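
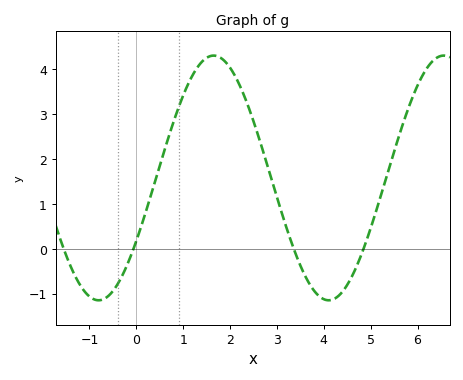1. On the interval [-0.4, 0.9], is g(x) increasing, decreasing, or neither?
increasing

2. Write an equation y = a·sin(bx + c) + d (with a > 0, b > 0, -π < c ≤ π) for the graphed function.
y = 2.73sin(1.3x - 0.54) + 1.58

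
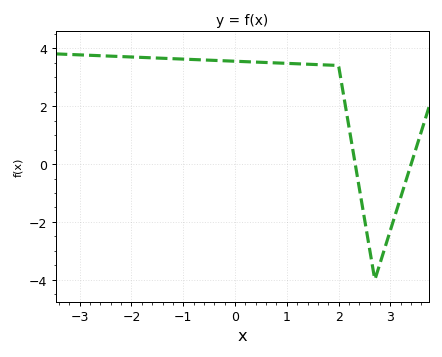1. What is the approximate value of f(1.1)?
3.47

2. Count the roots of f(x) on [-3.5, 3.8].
2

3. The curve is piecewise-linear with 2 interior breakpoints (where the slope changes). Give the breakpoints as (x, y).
(2, 3.4); (2.7, -4)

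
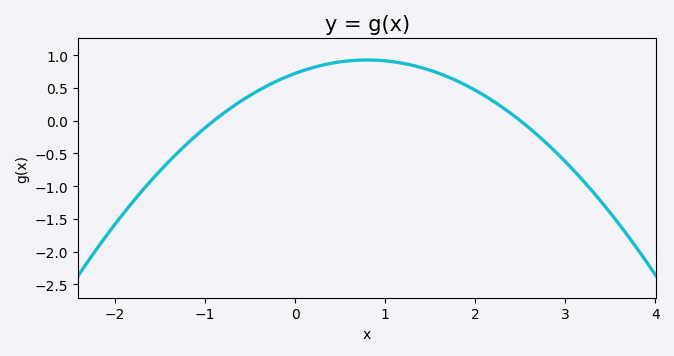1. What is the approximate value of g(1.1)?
0.896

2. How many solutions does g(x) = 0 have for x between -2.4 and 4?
2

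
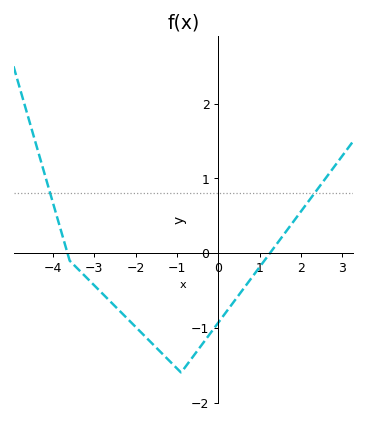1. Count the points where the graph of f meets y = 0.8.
2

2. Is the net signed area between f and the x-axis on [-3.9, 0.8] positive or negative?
negative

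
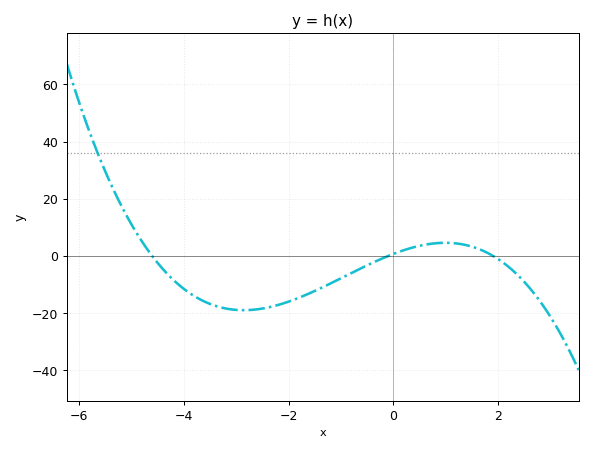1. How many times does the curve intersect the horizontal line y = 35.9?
1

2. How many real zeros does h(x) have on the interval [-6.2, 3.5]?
3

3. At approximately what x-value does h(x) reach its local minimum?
-2.8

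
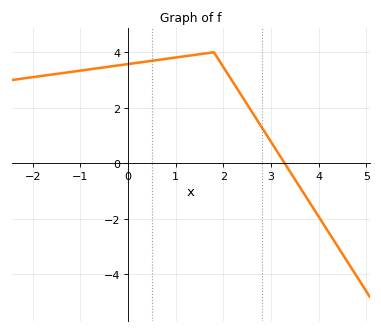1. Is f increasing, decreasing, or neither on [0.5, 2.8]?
neither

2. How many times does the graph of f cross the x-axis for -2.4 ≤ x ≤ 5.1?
1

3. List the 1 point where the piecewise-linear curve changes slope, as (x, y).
(1.8, 4)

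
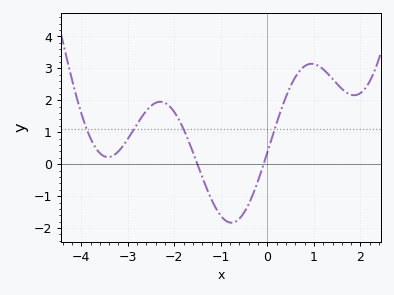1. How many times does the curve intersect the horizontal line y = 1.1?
4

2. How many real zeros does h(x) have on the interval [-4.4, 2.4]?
2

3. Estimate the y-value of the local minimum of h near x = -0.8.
-1.83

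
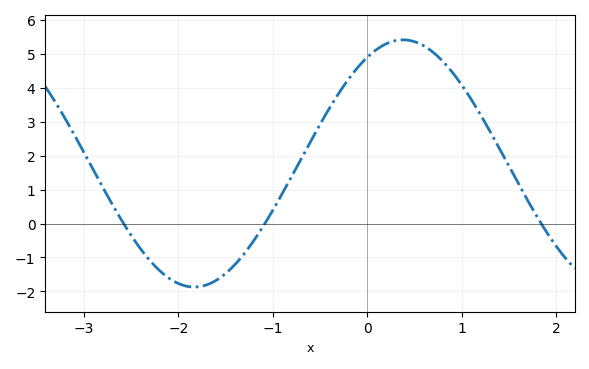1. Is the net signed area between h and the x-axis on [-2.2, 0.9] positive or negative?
positive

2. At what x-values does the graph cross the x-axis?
-2.58, -1.08, 1.84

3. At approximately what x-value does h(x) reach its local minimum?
-1.83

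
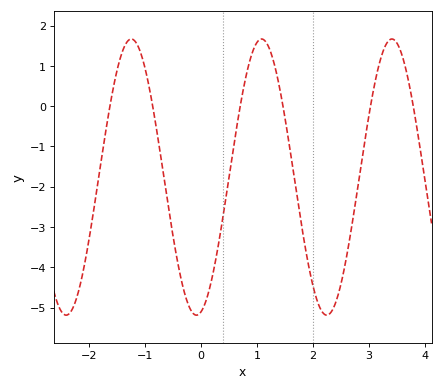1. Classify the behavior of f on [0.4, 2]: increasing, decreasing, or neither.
neither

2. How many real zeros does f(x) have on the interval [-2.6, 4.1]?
6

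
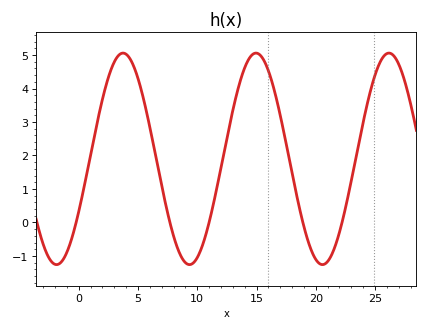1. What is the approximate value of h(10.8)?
-0.266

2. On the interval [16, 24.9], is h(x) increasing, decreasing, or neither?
neither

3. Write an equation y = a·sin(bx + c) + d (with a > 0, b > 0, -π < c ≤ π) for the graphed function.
y = 3.16sin(0.56x - 0.52) + 1.9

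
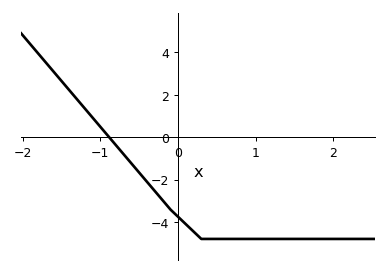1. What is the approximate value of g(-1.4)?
2.2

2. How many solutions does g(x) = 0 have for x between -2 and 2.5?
1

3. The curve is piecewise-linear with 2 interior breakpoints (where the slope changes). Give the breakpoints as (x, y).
(-0.1, -3.4); (0.3, -4.8)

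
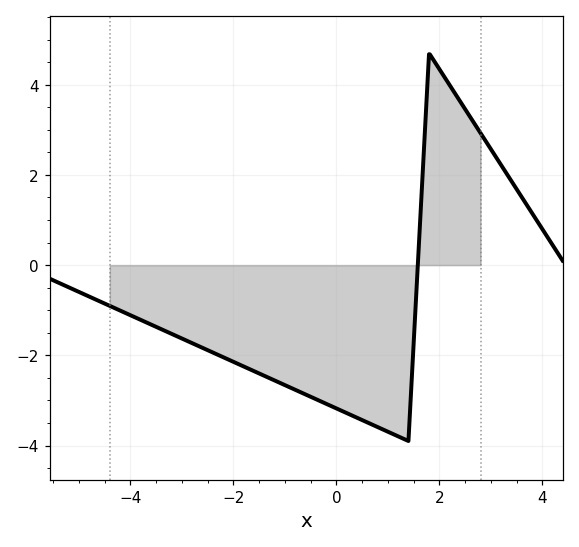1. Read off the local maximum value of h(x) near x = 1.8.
4.6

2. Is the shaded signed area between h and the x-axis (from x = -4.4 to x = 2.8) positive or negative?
negative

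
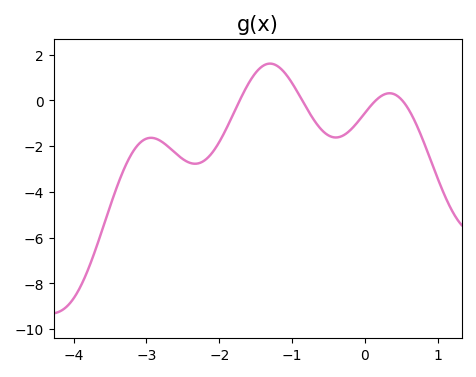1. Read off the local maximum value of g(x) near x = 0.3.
0.316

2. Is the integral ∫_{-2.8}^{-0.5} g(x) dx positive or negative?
negative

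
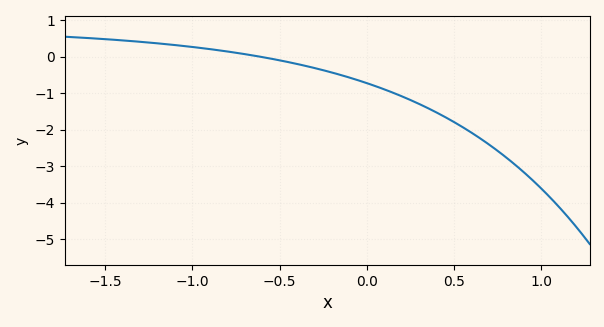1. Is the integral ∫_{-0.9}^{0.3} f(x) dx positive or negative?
negative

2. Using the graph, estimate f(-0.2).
-0.429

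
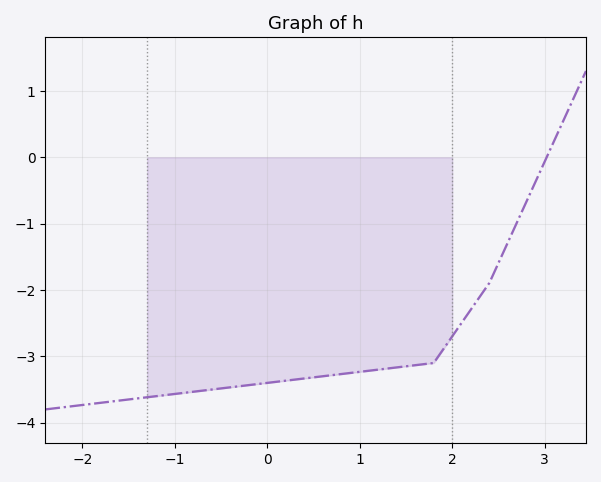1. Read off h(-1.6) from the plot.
-3.7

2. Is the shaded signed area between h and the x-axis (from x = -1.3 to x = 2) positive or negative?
negative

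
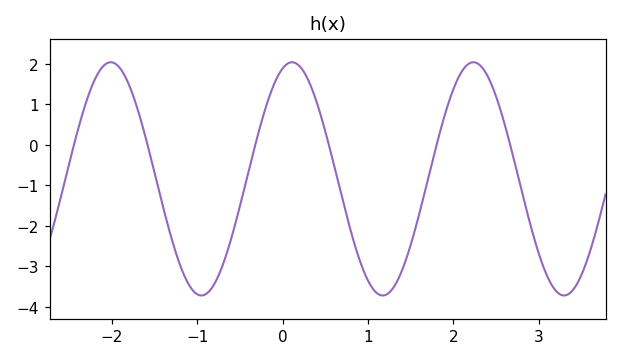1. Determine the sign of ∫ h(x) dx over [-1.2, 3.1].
negative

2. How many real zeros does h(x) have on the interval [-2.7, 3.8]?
6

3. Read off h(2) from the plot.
1.4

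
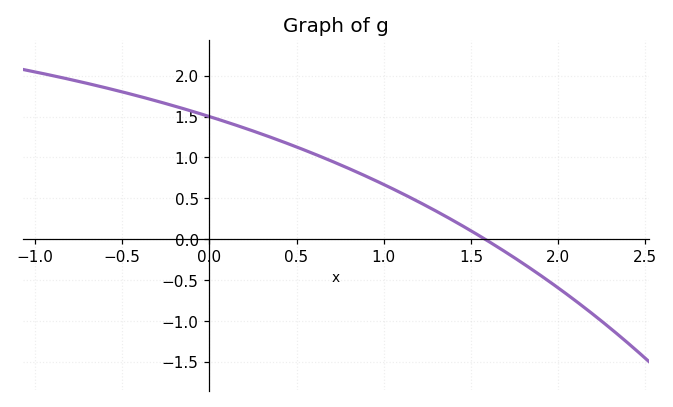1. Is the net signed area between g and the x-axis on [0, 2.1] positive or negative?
positive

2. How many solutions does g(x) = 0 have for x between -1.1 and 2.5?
1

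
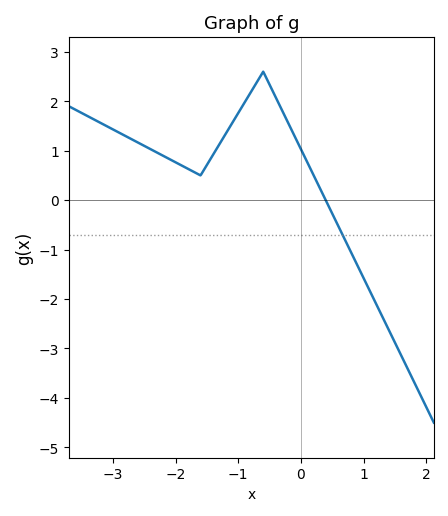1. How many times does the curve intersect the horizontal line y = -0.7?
1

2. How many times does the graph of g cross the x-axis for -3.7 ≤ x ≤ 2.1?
1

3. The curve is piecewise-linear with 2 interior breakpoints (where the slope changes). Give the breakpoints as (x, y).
(-1.6, 0.5); (-0.6, 2.6)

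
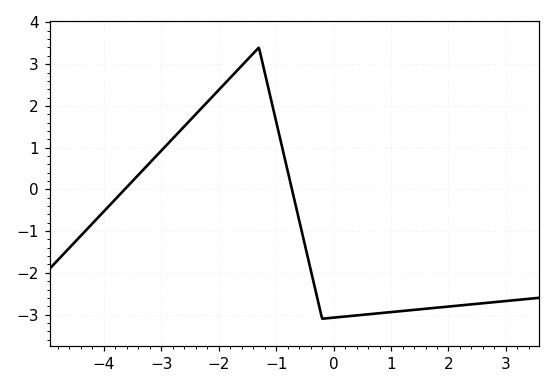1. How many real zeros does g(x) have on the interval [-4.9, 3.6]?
2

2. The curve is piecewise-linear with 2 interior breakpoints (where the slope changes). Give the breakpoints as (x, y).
(-1.3, 3.4); (-0.2, -3.1)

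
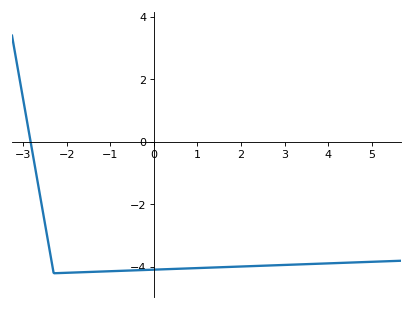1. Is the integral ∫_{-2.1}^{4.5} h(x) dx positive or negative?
negative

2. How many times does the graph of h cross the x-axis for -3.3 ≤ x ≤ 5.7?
1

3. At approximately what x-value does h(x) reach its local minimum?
-2.2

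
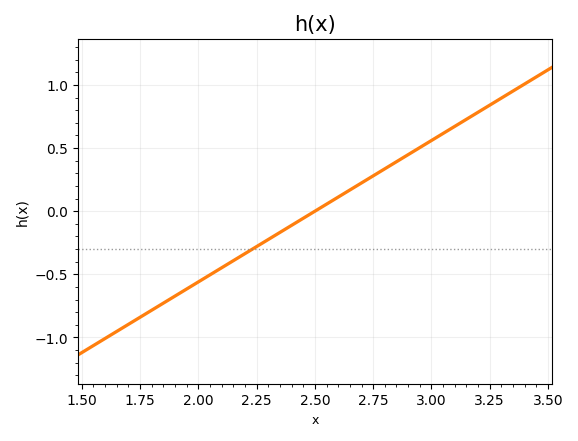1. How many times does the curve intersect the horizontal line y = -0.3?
1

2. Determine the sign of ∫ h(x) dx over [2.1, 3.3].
positive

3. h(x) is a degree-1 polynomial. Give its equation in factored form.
y = 1.12(x - 2.5)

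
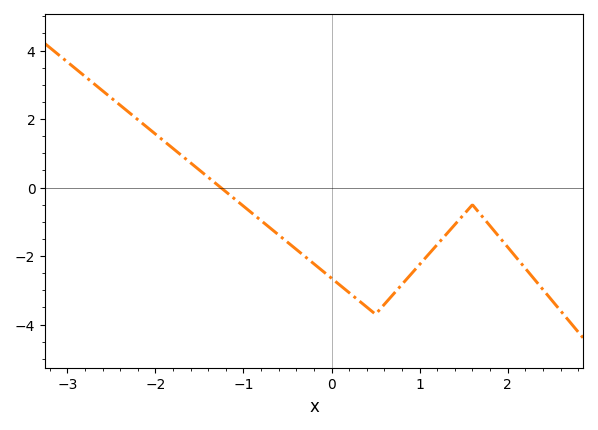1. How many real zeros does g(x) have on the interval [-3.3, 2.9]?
1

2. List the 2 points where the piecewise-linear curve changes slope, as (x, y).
(0.5, -3.7); (1.6, -0.5)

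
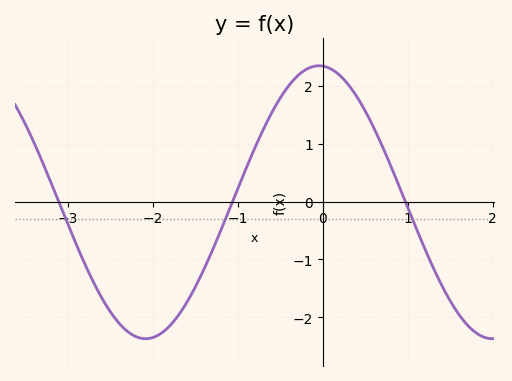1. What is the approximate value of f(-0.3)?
2.2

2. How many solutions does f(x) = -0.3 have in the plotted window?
3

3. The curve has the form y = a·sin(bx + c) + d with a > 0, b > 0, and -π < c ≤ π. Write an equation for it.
y = 2.36sin(1.5x + 1.6) - 0.01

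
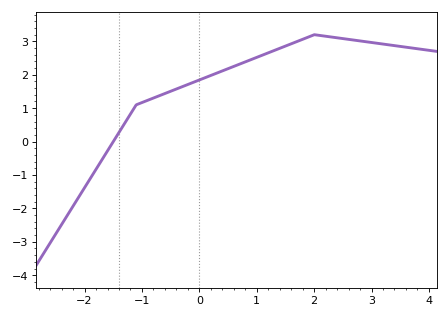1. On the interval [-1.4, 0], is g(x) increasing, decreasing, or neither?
increasing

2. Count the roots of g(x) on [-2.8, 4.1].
1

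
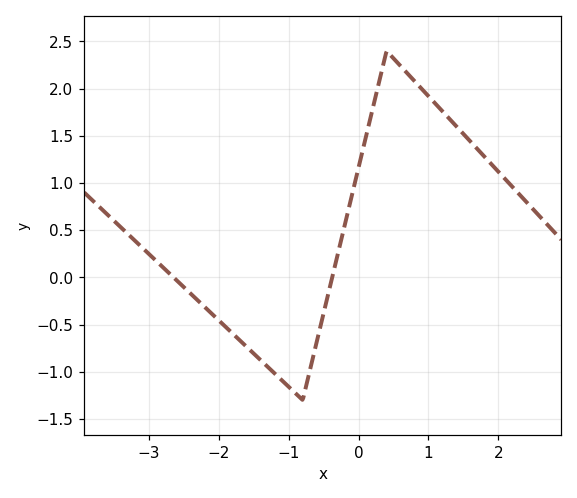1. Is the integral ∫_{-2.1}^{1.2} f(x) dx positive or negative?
positive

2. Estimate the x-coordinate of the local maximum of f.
0.401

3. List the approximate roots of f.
-2.65, -0.378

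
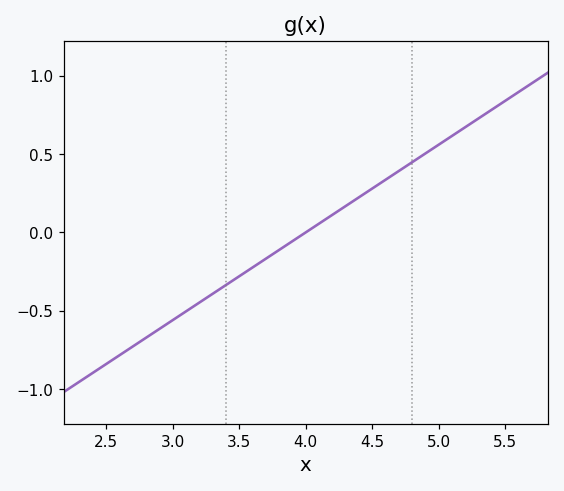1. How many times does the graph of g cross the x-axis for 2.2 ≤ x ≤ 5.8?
1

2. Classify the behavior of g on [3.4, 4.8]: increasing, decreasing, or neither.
increasing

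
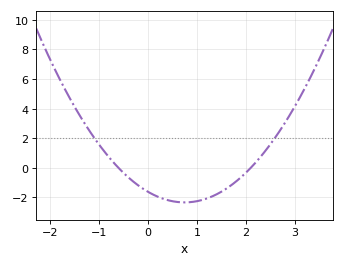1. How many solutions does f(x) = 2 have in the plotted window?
2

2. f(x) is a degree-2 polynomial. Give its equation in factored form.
y = 1.28(x + 0.6)(x - 2.1)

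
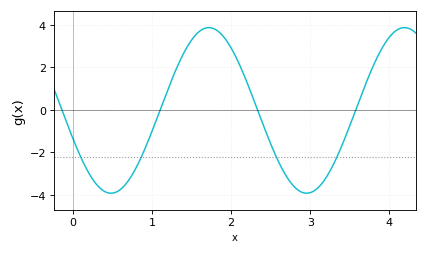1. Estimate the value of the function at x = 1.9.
3.45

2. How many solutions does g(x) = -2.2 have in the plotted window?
4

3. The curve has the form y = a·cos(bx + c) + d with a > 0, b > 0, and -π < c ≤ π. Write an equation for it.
y = 3.89cos(2.54x + 1.92) - 0.03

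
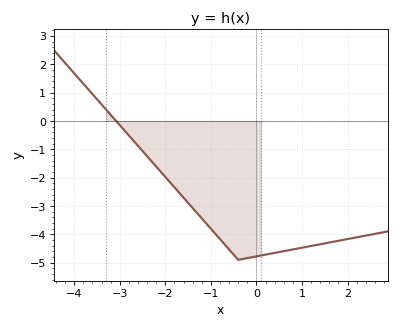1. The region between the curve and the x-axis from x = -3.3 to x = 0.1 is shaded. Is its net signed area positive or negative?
negative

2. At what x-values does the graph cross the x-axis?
-3.08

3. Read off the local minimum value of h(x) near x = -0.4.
-4.9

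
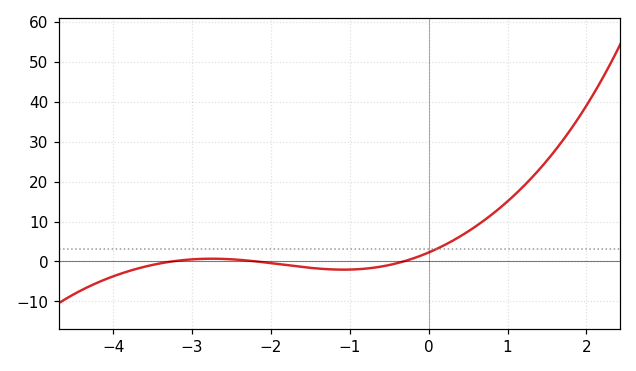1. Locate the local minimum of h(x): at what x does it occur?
-1.08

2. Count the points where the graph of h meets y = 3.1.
1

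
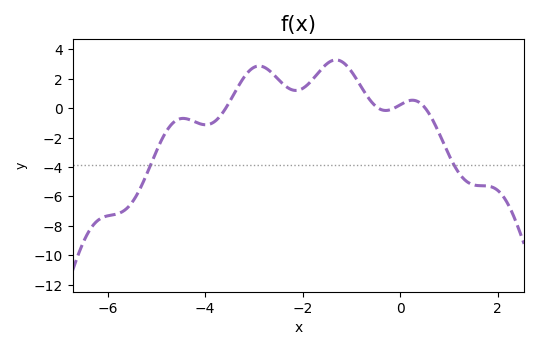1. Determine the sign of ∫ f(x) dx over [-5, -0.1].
positive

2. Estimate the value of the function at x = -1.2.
3.16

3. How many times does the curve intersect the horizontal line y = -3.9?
2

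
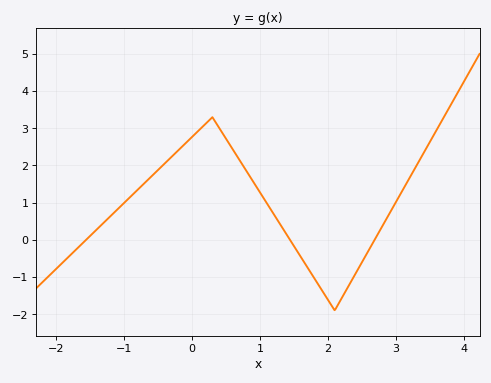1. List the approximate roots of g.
-1.6, 1.4, 2.7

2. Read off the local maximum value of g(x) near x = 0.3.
3.3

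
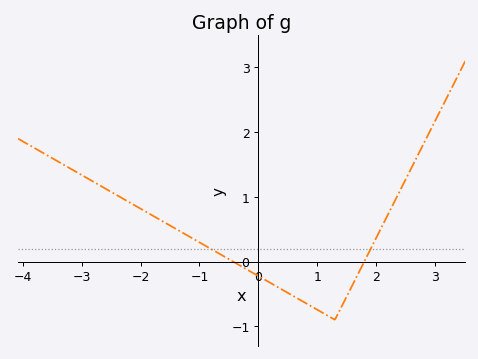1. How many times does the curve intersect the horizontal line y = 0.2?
2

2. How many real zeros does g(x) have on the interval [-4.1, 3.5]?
2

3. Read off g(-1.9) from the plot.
0.8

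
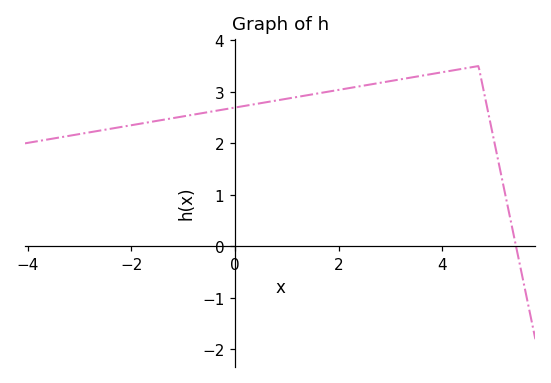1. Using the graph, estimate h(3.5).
3.29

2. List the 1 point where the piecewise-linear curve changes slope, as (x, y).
(4.7, 3.5)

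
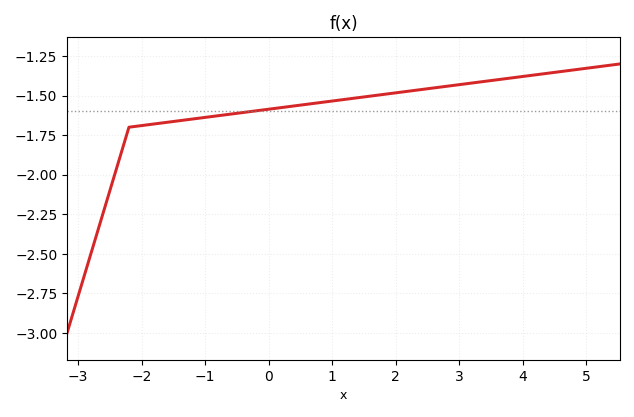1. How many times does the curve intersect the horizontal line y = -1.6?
1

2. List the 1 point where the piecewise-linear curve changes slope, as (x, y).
(-2.2, -1.7)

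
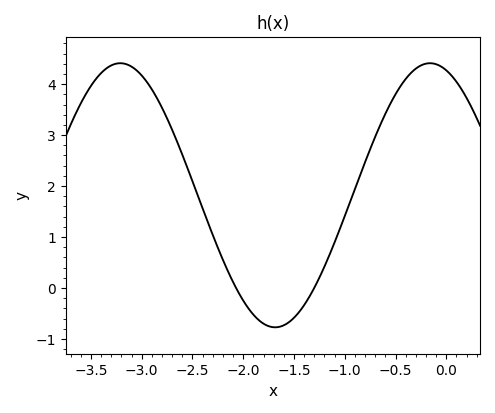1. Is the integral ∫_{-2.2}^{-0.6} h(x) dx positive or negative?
positive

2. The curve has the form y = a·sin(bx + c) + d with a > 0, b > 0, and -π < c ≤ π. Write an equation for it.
y = 2.59sin(2.06x + 1.9) + 1.82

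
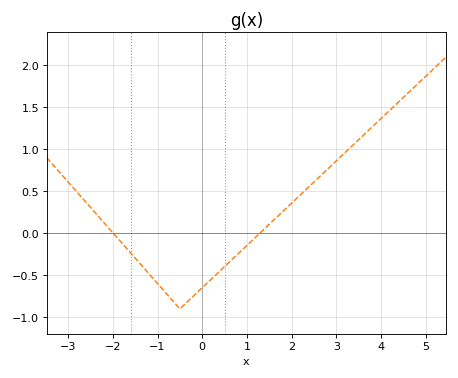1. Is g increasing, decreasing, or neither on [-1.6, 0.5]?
neither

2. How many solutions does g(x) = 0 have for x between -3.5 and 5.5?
2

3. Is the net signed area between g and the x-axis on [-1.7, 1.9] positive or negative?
negative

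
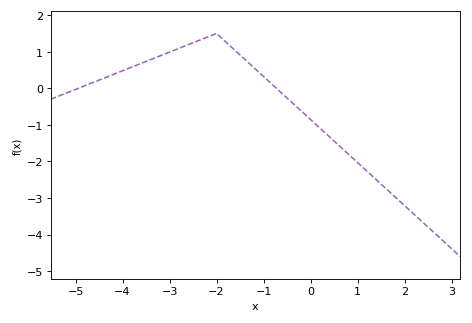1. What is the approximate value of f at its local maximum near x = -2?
1.5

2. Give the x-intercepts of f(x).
-5, -0.8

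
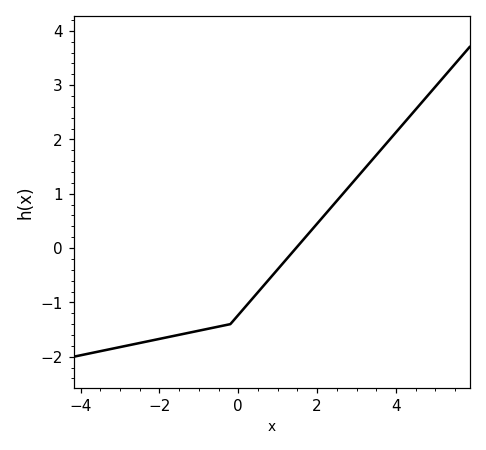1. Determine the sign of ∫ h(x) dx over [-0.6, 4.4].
positive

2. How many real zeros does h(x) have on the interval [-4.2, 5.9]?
1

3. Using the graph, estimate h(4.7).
2.72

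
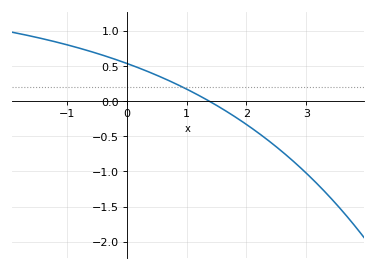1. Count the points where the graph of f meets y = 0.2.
1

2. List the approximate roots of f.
1.38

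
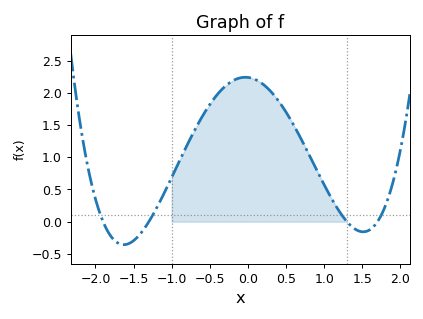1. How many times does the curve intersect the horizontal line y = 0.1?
4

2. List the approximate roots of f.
-1.9, -1.3, 1.3, 1.7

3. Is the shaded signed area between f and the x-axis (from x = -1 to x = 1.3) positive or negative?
positive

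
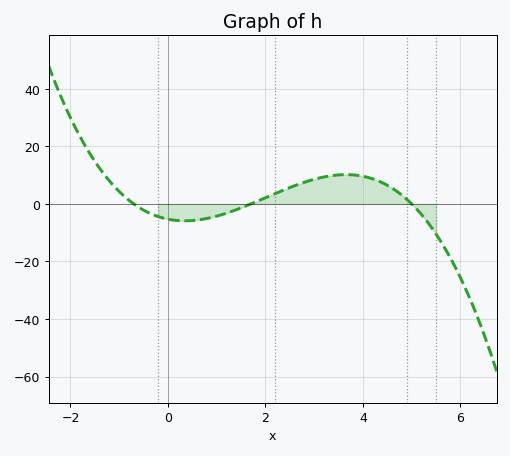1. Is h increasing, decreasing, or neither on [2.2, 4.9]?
neither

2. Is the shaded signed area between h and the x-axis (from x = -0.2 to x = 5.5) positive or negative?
positive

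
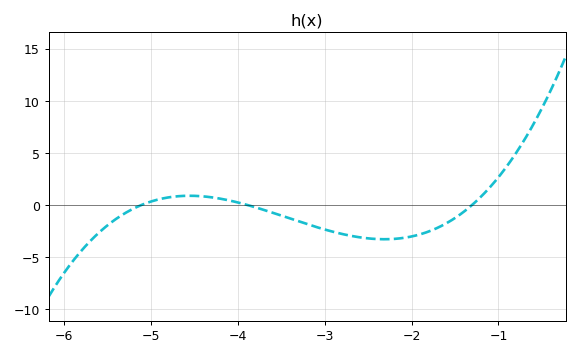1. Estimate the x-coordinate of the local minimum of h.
-2.31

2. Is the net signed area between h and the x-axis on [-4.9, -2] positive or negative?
negative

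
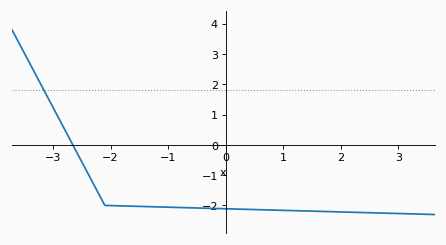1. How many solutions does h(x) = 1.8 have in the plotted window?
1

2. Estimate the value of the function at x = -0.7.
-2.1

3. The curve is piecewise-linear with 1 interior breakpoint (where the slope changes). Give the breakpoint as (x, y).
(-2.1, -2)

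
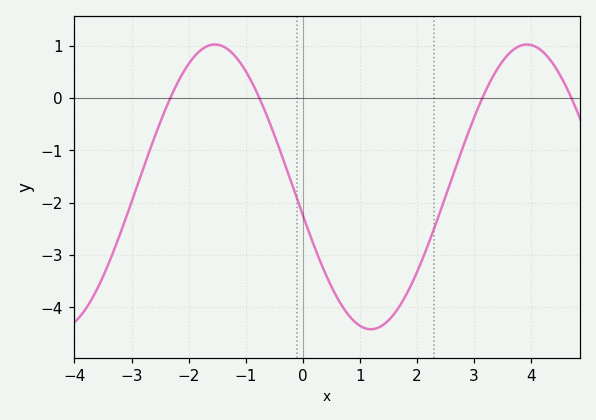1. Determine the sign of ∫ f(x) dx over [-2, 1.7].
negative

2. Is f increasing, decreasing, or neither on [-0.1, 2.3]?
neither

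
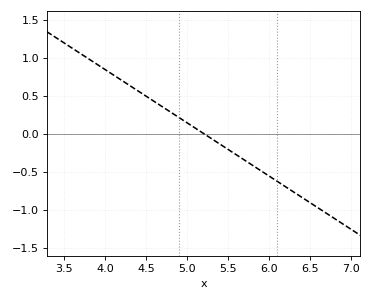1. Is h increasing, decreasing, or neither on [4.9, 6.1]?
decreasing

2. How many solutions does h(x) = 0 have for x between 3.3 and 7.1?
1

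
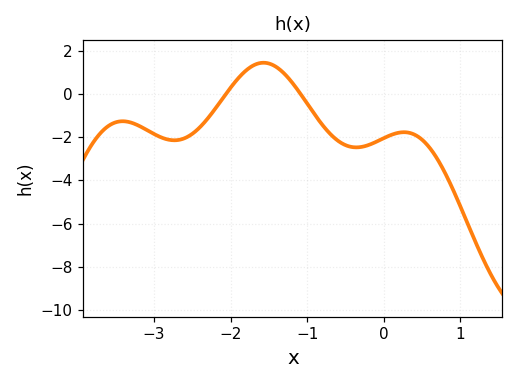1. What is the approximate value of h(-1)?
-0.4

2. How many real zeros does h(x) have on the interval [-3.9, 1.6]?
2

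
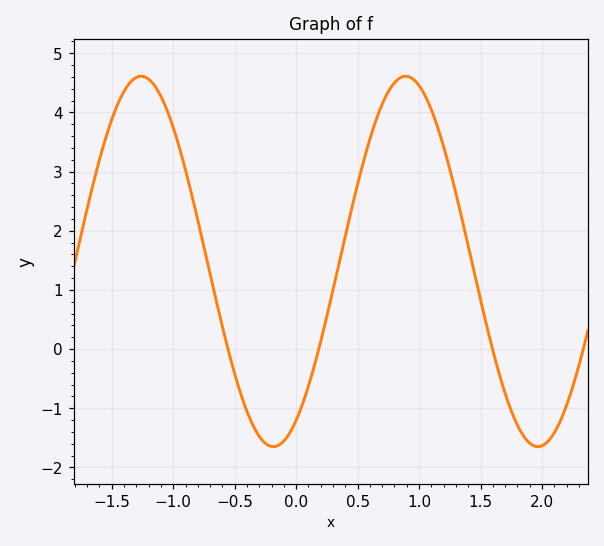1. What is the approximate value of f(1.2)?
3.42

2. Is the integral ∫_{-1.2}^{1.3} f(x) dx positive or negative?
positive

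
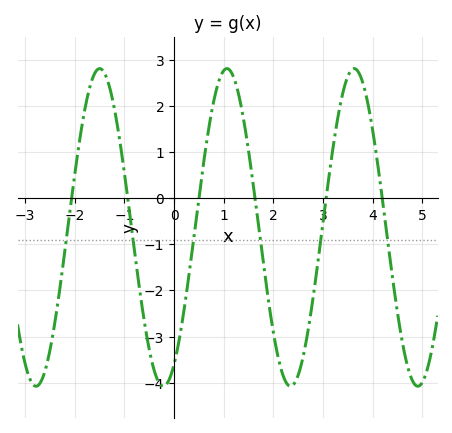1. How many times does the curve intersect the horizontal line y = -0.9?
6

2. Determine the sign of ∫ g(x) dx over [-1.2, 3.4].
negative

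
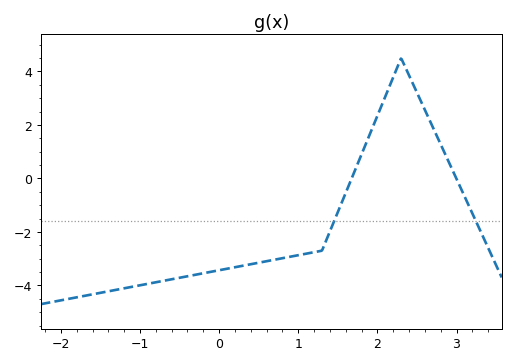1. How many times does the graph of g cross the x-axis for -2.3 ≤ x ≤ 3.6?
2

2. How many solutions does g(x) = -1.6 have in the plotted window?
2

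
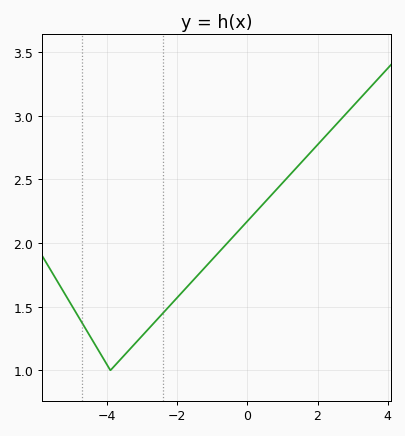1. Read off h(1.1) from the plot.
2.5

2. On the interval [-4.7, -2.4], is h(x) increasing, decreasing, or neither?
neither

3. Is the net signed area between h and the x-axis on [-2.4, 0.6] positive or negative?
positive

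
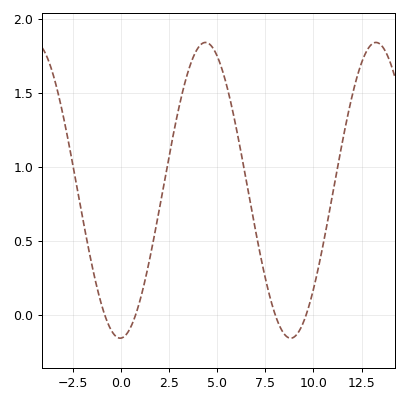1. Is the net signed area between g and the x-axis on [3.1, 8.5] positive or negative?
positive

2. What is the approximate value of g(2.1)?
0.781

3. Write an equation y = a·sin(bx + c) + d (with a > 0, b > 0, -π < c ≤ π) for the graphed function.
y = 1sin(0.71x - 1.55) + 0.84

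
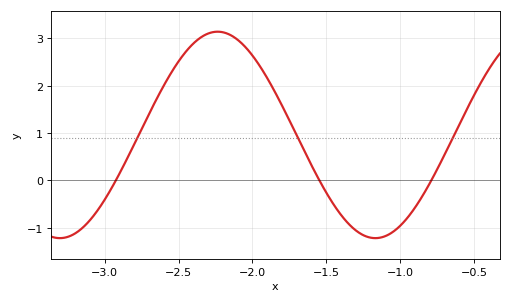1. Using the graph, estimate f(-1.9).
2.2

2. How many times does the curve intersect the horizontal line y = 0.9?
3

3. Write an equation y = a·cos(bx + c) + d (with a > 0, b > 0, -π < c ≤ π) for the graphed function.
y = 2.18cos(2.9x + 0.29) + 0.96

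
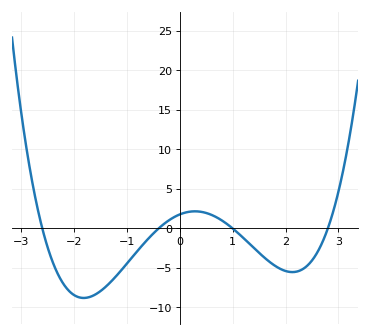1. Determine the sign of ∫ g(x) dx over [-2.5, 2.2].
negative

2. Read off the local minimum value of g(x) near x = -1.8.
-9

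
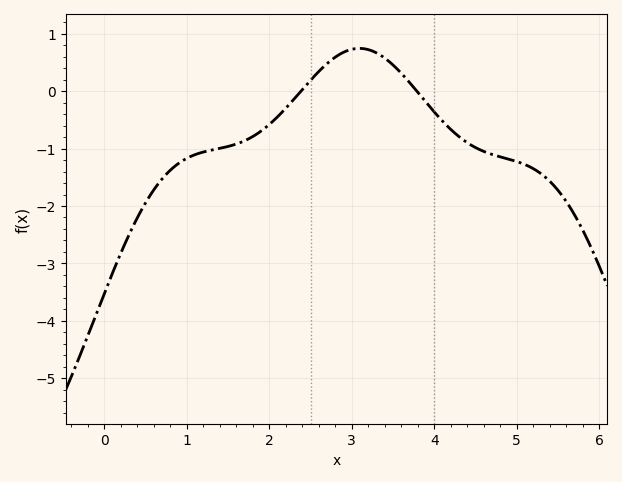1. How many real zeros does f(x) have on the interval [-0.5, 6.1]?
2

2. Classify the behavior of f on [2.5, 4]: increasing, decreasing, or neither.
neither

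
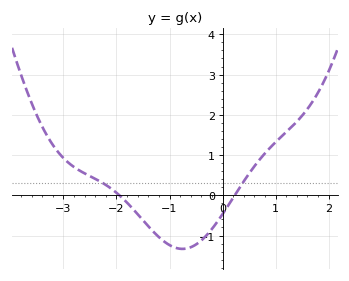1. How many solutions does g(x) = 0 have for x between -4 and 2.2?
2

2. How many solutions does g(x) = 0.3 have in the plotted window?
2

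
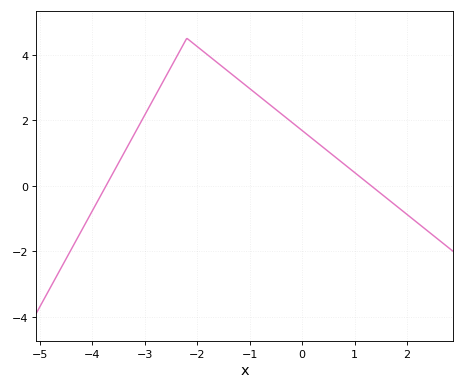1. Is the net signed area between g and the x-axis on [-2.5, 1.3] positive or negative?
positive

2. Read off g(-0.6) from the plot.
2.4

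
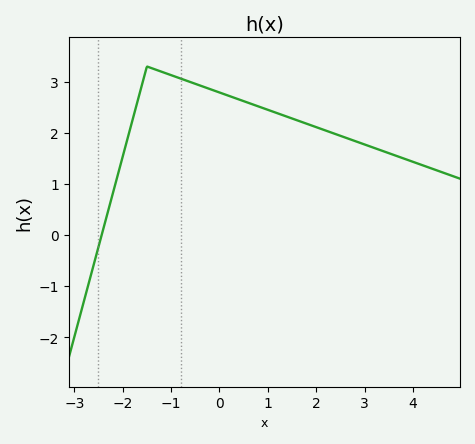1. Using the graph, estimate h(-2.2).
0.828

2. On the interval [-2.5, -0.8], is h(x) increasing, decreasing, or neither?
neither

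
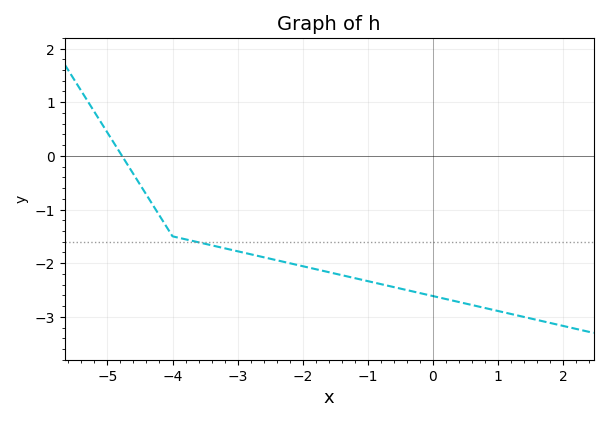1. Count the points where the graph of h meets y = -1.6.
1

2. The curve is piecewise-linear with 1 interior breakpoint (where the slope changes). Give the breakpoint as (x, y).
(-4, -1.5)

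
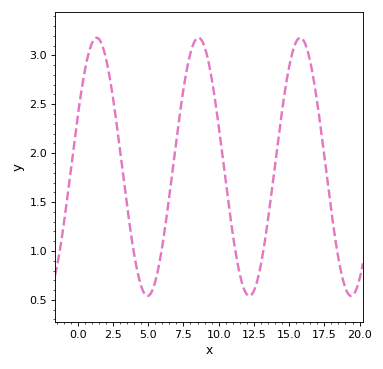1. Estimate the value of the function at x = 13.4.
1.2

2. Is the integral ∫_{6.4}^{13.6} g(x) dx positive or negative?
positive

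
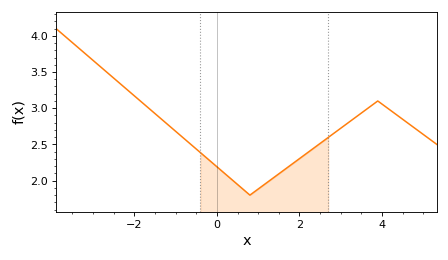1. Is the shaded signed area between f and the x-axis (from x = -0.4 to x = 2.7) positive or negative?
positive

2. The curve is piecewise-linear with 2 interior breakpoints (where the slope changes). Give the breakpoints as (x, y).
(0.8, 1.8); (3.9, 3.1)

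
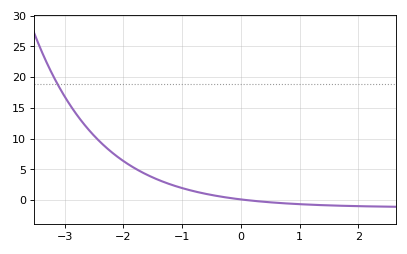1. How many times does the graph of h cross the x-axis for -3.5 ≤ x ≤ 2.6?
1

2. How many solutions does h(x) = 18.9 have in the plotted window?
1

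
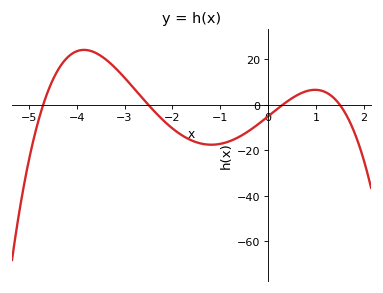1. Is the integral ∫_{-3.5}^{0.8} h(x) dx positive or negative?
negative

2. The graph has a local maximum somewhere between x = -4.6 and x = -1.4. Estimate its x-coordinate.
-3.85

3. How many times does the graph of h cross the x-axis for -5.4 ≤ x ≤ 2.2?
4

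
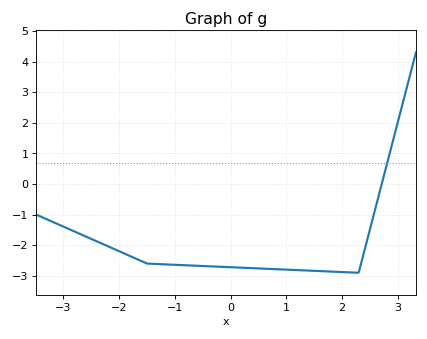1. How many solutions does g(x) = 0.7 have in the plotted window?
1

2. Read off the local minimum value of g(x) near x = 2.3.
-2.9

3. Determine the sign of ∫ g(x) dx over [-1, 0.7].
negative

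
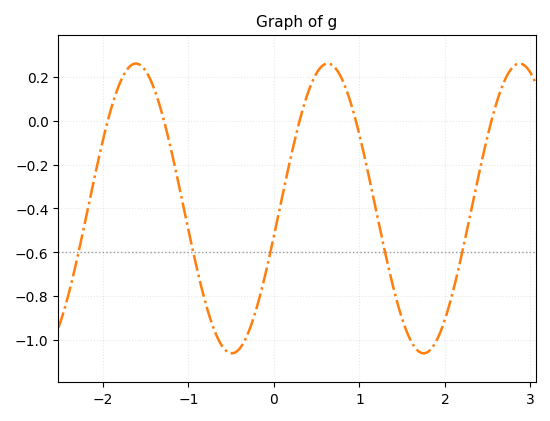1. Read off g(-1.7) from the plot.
0.24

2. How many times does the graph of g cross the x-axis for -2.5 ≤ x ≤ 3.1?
5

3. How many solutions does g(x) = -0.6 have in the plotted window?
5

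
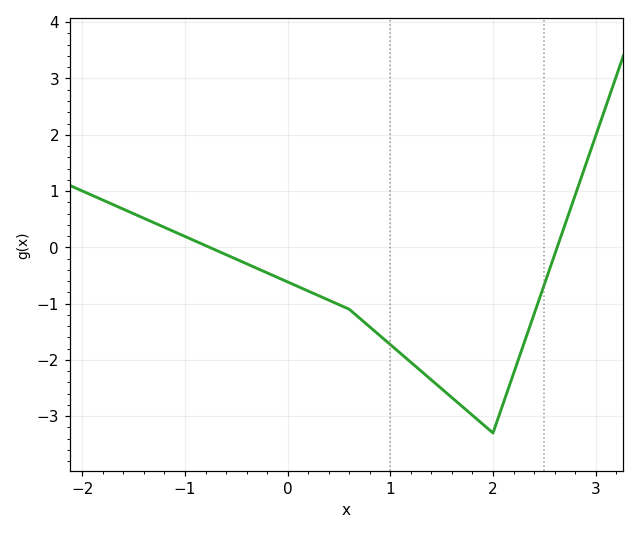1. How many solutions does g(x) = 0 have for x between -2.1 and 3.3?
2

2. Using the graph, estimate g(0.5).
-1.02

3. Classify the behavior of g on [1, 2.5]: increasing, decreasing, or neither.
neither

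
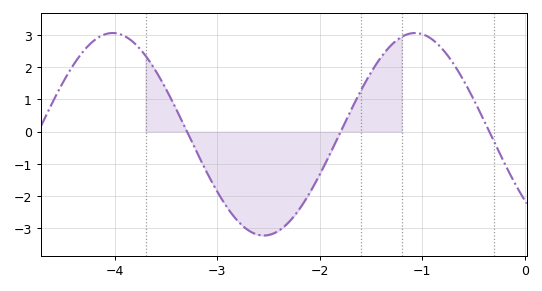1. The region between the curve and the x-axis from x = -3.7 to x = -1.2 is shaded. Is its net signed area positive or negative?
negative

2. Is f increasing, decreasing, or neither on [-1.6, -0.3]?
neither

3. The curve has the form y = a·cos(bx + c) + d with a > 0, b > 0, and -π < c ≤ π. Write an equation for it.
y = 3.14cos(2.13x + 2.28) - 0.08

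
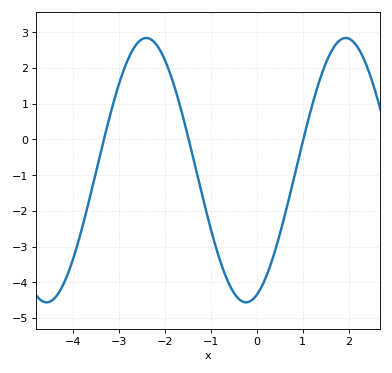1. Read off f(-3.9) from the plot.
-2.96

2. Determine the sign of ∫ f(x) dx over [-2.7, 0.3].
negative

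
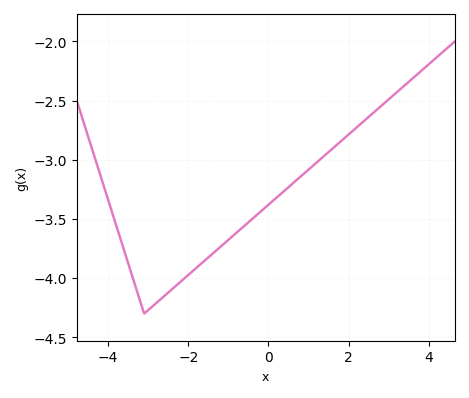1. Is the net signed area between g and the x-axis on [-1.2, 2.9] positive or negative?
negative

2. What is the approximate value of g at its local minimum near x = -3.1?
-4.3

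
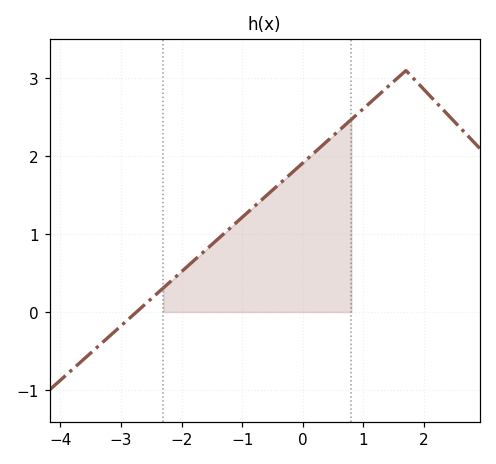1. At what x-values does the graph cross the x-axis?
-2.7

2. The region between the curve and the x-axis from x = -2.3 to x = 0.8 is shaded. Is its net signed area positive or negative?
positive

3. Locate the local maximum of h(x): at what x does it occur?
1.7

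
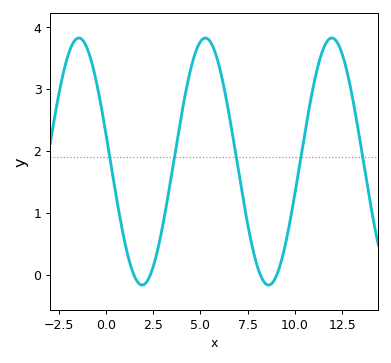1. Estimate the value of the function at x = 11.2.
3.4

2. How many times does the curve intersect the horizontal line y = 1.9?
5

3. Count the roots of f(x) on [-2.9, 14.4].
4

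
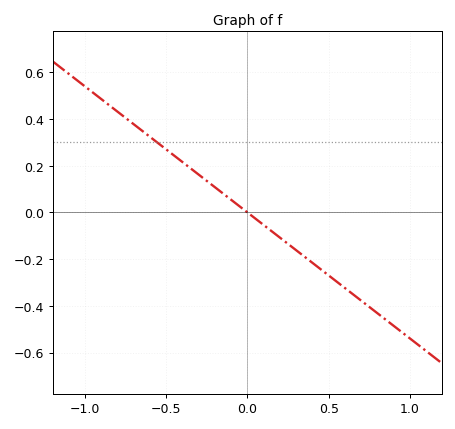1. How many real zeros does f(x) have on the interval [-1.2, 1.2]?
1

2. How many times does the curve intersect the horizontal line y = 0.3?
1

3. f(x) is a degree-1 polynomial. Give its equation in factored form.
y = -0.54(x - 0)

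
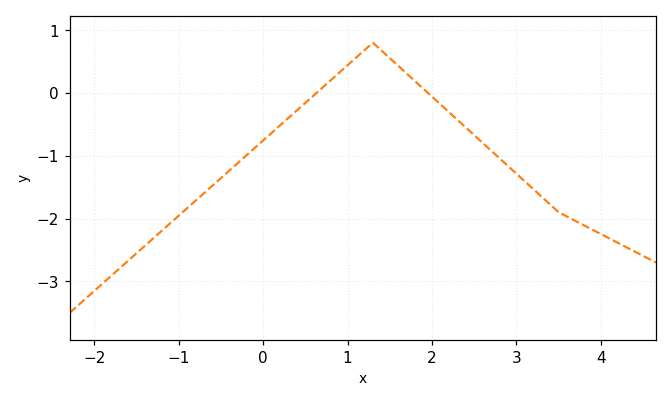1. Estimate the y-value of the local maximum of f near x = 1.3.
0.8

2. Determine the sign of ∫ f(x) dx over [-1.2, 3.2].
negative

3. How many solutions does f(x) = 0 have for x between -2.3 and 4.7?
2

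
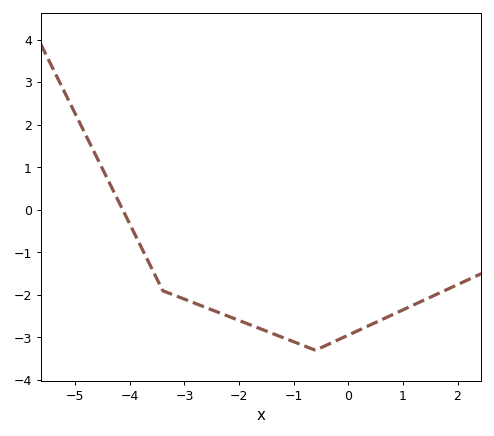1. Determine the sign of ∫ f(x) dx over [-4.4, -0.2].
negative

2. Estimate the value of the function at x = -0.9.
-3.1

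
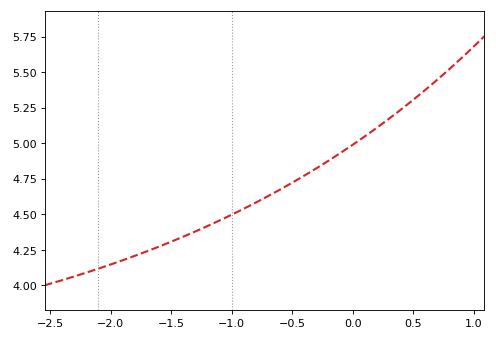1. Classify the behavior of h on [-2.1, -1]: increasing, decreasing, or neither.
increasing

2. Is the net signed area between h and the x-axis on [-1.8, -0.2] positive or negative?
positive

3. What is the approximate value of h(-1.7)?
4.24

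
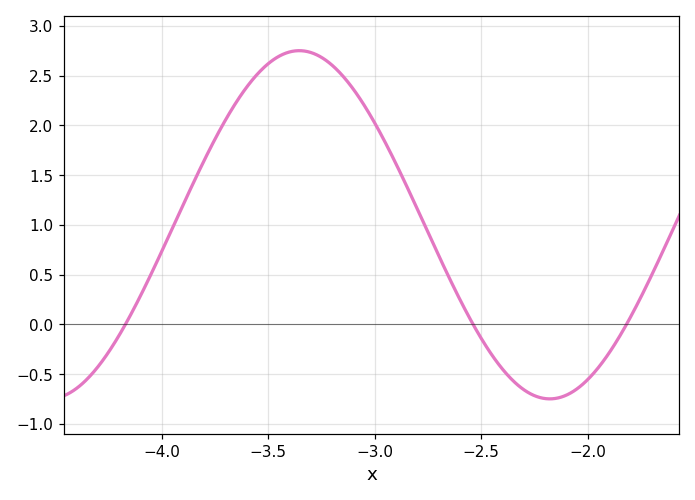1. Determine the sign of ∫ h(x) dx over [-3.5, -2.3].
positive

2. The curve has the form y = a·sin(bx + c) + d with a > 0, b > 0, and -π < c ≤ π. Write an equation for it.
y = 1.75sin(2.67x - 2.04) + 1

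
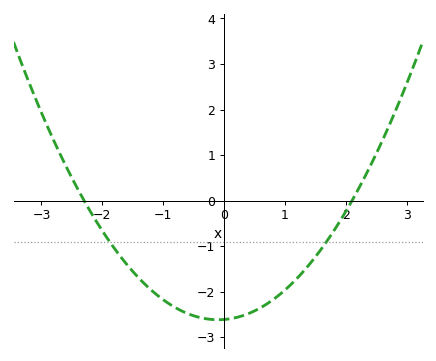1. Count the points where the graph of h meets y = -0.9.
2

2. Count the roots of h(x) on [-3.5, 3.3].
2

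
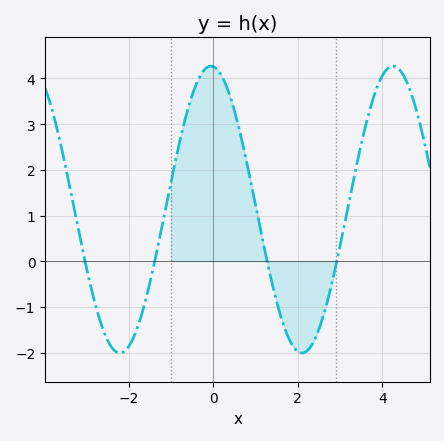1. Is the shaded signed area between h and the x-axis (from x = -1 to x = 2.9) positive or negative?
positive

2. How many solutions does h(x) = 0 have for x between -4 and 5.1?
4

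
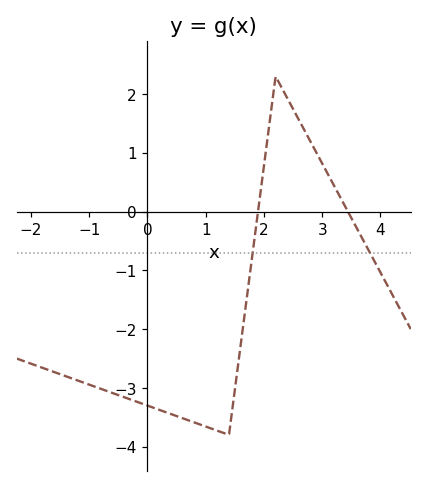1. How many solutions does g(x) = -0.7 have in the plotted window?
2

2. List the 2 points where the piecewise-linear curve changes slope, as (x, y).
(1.4, -3.8); (2.2, 2.3)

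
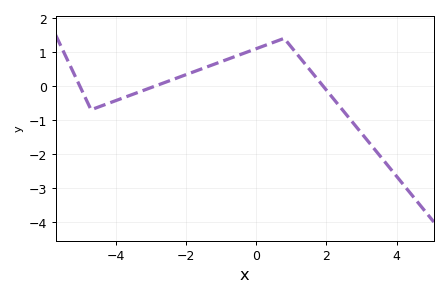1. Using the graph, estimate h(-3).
-0.1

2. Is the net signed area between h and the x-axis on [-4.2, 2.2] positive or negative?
positive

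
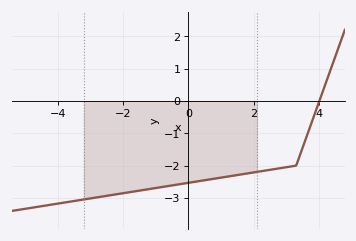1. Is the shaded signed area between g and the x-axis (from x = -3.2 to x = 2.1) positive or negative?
negative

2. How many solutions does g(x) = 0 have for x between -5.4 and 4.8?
1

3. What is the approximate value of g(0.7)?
-2.42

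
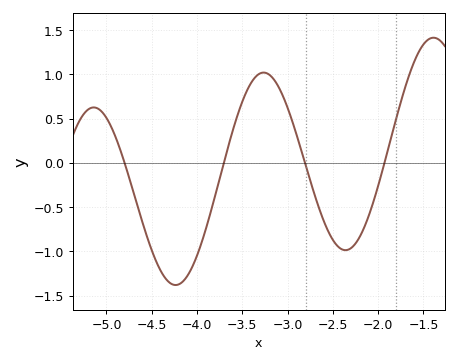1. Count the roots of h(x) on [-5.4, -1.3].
4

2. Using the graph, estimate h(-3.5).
0.694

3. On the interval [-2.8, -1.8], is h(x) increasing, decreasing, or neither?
neither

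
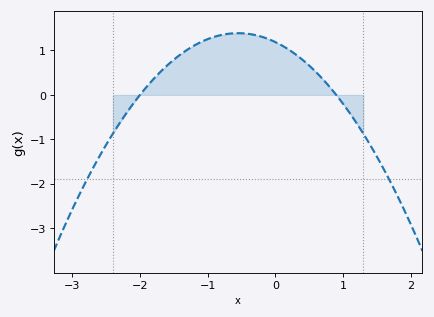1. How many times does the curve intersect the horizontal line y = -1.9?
2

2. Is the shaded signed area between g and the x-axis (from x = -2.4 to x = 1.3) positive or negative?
positive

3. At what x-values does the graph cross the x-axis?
-2, 0.9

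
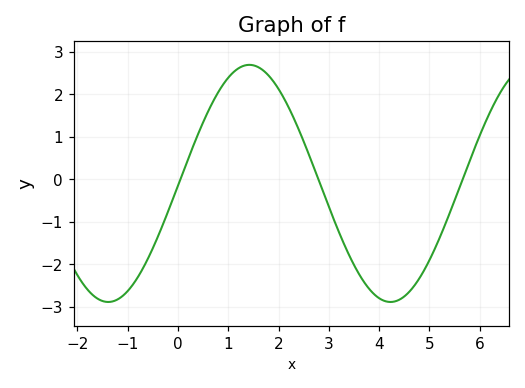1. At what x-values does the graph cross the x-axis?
0, 2.8, 5.6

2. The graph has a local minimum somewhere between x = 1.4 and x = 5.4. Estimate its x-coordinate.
4.2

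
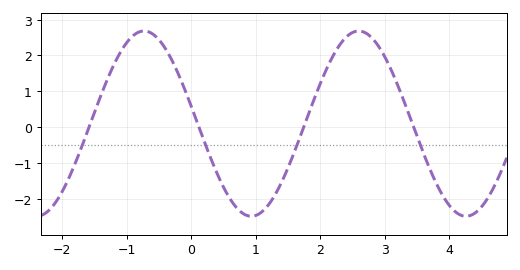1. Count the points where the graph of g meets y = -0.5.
4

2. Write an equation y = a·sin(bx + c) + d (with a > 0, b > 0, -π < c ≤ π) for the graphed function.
y = 2.58sin(1.89x + 2.95) + 0.1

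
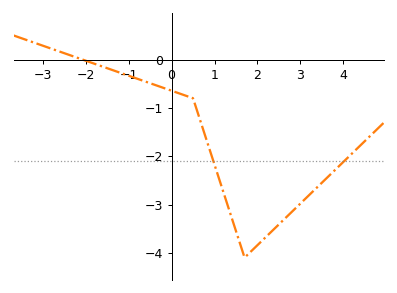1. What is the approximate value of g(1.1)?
-2.4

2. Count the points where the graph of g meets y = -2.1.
2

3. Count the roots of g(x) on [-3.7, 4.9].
1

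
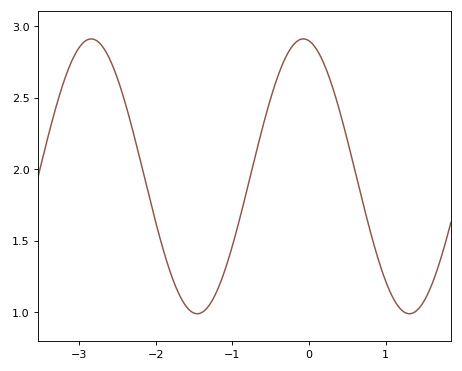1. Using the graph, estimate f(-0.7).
2.1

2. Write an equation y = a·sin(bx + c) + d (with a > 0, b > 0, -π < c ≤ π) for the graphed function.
y = 0.96sin(2.3x + 1.7) + 1.95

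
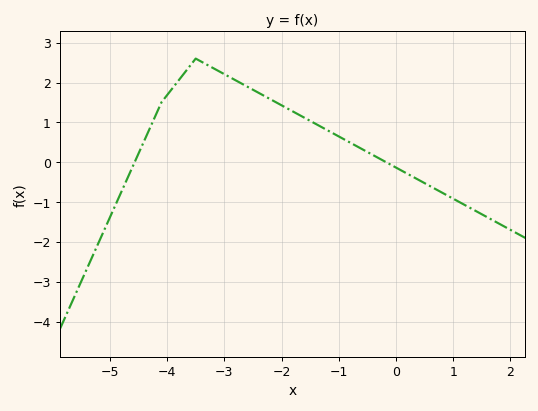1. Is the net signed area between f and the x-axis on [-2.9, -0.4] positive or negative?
positive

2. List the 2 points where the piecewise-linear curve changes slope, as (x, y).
(-4.1, 1.5); (-3.5, 2.6)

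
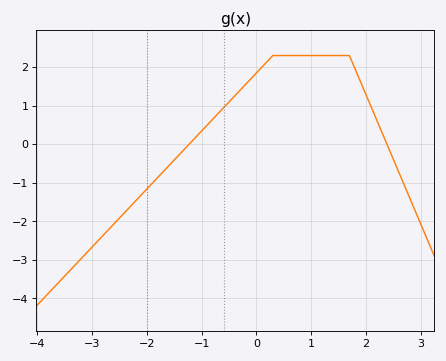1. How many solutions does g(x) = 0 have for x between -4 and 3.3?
2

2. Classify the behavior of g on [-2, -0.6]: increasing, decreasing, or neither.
increasing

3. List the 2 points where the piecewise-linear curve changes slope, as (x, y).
(0.3, 2.3); (1.7, 2.3)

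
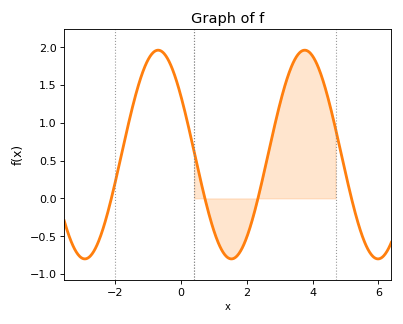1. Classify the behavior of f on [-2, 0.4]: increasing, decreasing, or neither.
neither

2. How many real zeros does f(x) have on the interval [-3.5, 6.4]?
4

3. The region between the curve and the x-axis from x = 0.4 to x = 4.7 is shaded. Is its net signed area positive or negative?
positive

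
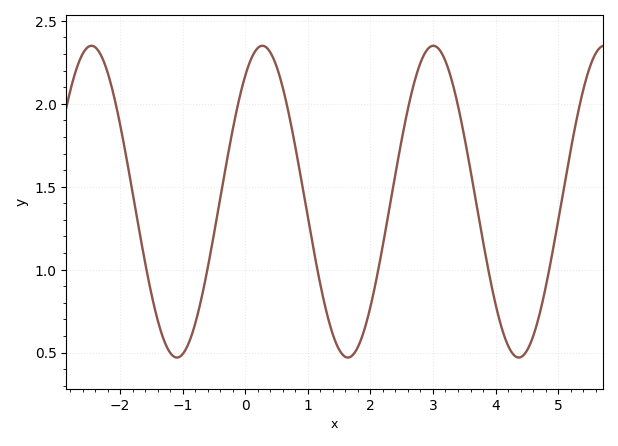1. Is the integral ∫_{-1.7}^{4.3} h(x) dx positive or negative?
positive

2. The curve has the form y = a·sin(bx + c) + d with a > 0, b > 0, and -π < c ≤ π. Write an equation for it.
y = 0.94sin(2.3x + 0.942) + 1.41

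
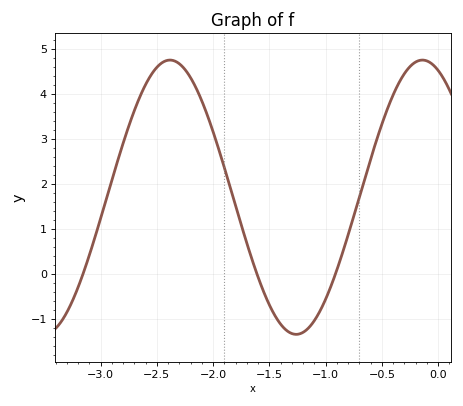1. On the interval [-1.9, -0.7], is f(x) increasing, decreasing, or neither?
neither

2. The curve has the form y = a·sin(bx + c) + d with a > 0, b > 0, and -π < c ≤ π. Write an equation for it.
y = 3.05sin(2.8x + 2) + 1.71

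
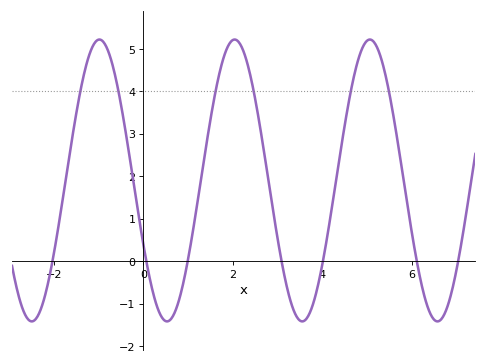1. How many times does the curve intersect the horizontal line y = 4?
6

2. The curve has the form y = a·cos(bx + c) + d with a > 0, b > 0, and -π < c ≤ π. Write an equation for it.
y = 3.32cos(2.1x + 2) + 1.9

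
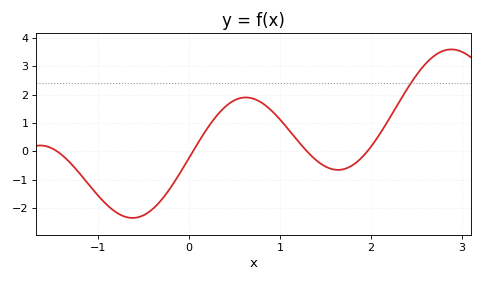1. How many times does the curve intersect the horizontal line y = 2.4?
1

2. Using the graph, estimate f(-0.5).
-2.25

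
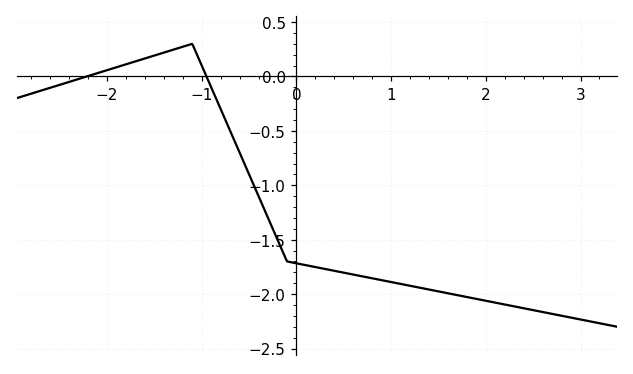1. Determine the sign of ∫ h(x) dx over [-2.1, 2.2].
negative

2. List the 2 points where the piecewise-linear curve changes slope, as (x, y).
(-1.1, 0.3); (-0.1, -1.7)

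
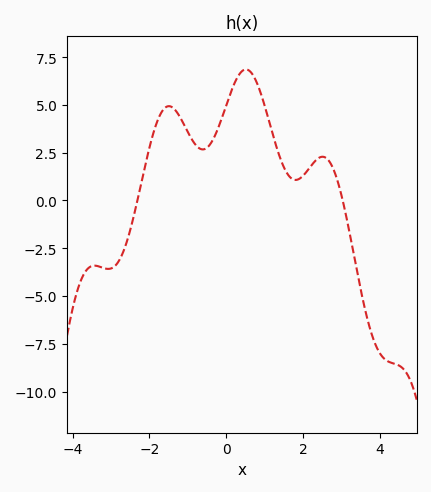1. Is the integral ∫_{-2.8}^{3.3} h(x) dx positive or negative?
positive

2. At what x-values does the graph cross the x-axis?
-2.31, 3.03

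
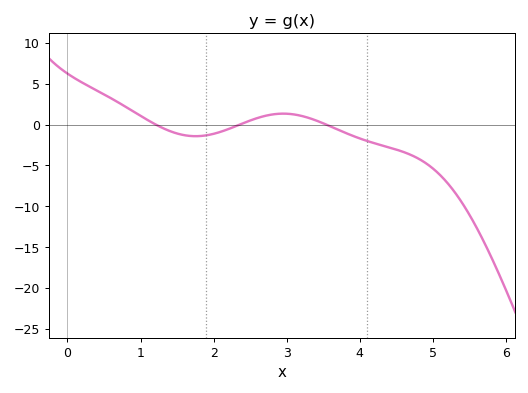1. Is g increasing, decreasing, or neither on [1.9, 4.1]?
neither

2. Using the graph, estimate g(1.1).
0.5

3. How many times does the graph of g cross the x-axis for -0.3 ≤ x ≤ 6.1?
3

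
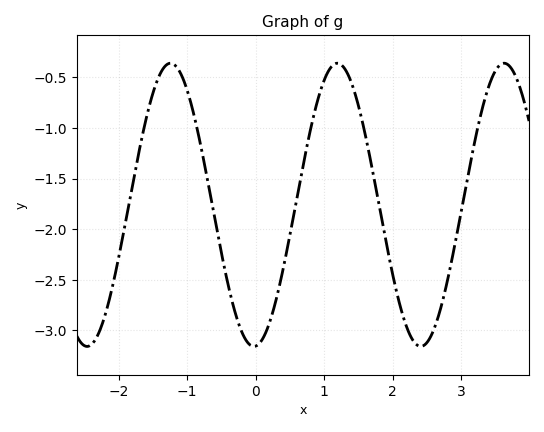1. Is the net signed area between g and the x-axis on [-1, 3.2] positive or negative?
negative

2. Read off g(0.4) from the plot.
-2.39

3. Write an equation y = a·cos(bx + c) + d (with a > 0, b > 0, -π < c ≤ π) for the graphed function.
y = 1.4cos(2.58x - 3.07) - 1.76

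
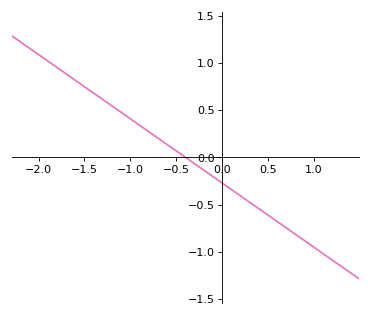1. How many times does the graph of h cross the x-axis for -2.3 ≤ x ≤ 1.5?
1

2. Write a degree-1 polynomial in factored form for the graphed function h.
y = -0.68(x + 0.4)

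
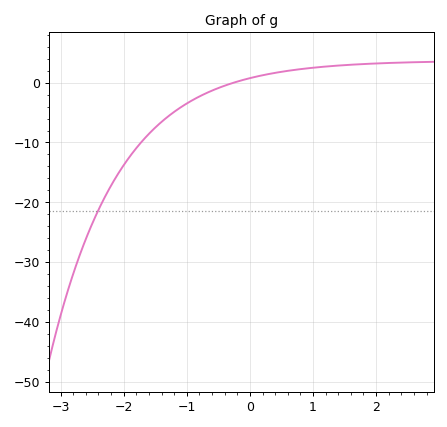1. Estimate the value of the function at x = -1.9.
-12.3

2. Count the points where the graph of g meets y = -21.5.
1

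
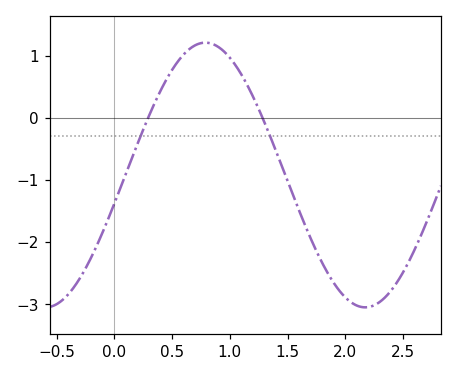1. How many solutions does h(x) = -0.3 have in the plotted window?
2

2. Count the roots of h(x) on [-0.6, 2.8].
2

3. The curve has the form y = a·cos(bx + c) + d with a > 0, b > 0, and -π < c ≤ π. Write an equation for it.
y = 2.13cos(2.27x - 1.79) - 0.92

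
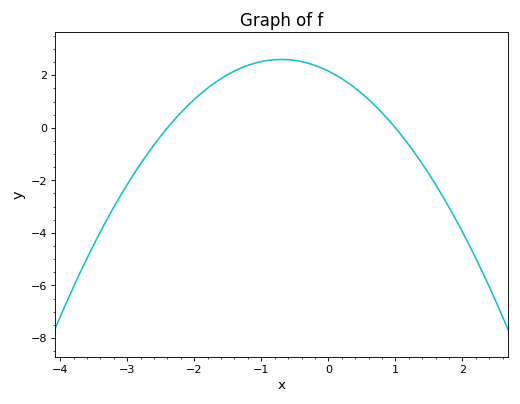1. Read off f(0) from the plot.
2.2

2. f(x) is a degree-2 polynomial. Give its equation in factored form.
y = -0.9(x + 2.4)(x - 1)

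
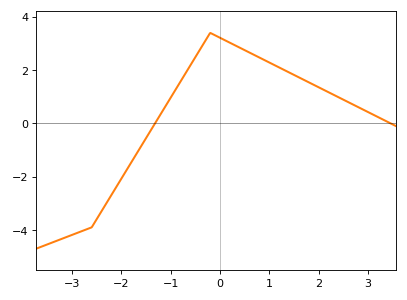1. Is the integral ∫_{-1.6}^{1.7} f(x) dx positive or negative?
positive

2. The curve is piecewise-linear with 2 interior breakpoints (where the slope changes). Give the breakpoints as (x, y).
(-2.6, -3.9); (-0.2, 3.4)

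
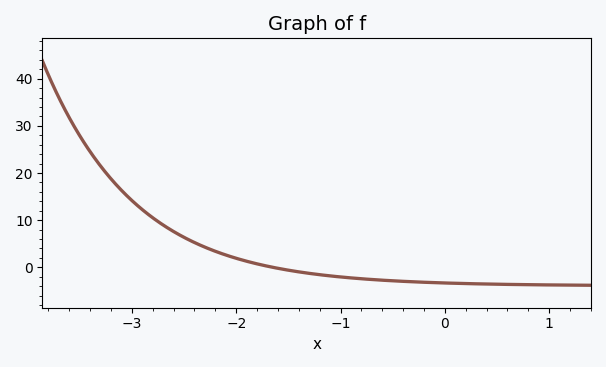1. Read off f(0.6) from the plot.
-3.63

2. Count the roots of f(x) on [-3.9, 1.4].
1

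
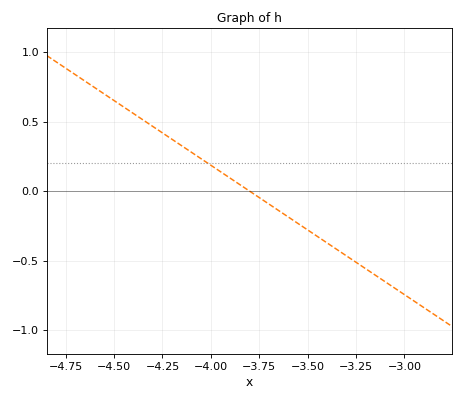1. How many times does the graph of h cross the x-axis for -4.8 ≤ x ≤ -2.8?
1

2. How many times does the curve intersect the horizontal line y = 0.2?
1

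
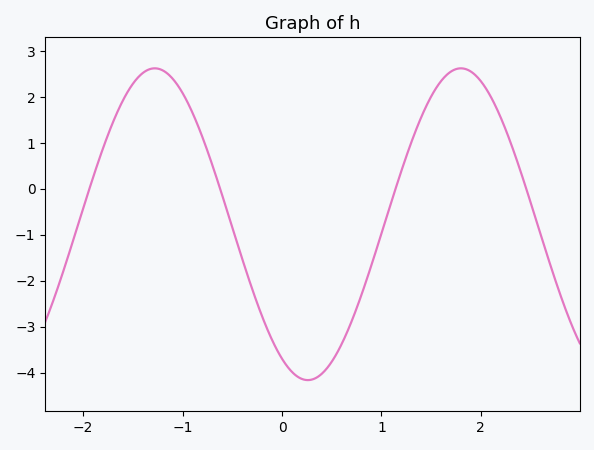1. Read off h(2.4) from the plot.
0.381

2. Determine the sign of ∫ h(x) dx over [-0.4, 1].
negative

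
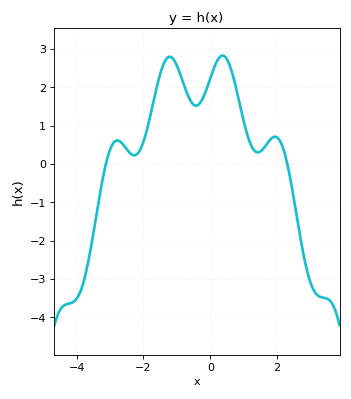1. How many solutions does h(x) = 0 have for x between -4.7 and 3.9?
2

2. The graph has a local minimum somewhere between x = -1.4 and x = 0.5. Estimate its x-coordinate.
-0.4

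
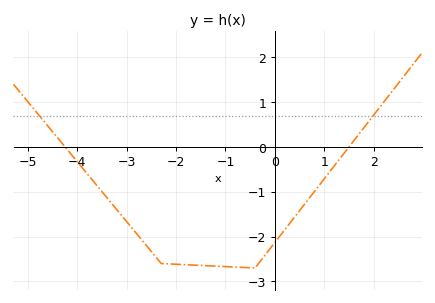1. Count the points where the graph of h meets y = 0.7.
2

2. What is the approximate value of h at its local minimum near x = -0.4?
-2.7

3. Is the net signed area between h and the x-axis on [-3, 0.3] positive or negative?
negative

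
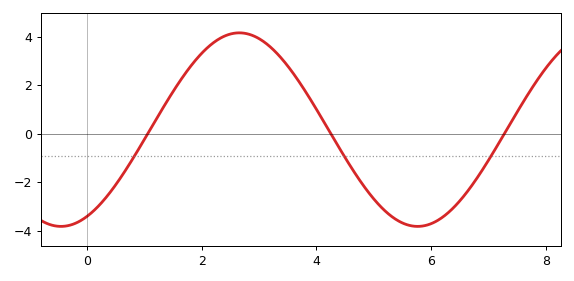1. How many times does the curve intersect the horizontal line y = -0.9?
3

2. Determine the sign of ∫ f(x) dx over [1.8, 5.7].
positive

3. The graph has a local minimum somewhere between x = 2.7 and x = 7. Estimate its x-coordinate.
5.8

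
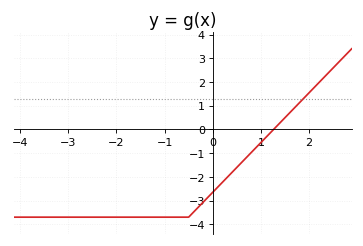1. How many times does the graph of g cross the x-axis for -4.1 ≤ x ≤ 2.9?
1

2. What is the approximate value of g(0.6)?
-1.39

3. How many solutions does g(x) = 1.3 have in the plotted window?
1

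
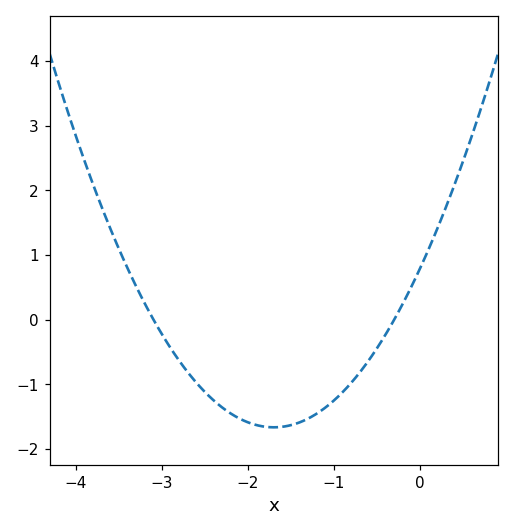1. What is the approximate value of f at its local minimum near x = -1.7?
-1.7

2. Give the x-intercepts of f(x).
-3.1, -0.3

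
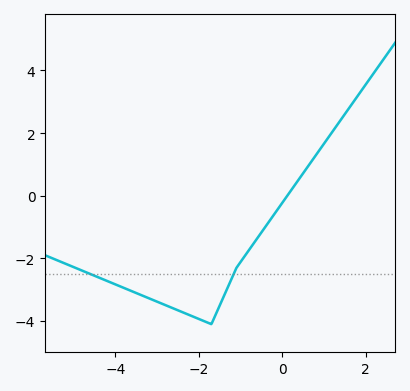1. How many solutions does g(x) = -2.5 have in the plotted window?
2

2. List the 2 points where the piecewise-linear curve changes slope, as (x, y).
(-1.7, -4.1); (-1.1, -2.3)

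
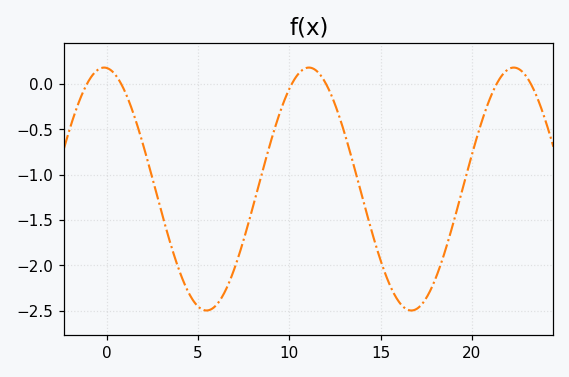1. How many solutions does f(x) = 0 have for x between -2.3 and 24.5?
6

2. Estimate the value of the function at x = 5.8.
-2.5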